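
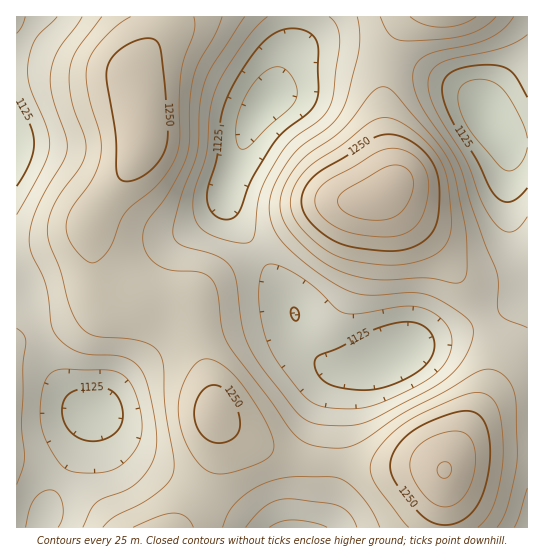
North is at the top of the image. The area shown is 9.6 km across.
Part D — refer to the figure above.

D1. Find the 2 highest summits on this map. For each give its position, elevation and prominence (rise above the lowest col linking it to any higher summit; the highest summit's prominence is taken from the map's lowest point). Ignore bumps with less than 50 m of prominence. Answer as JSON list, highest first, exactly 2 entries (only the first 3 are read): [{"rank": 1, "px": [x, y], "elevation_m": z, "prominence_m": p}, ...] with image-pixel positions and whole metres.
[{"rank": 1, "px": [382, 195], "elevation_m": 1314, "prominence_m": 238}, {"rank": 2, "px": [445, 470], "elevation_m": 1302, "prominence_m": 123}]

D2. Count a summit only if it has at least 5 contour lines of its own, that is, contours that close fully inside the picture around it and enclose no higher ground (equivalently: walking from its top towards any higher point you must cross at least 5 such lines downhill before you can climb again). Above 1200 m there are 1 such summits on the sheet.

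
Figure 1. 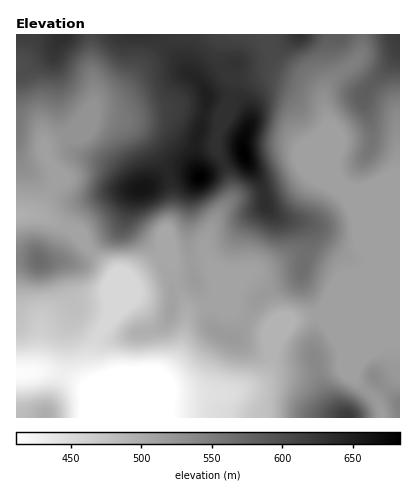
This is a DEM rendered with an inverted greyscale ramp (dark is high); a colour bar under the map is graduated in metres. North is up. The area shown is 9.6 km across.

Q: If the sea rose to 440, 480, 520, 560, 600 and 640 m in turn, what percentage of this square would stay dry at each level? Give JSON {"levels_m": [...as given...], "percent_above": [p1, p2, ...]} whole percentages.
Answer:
{"levels_m": [440, 480, 520, 560, 600, 640], "percent_above": [94, 84, 54, 33, 20, 5]}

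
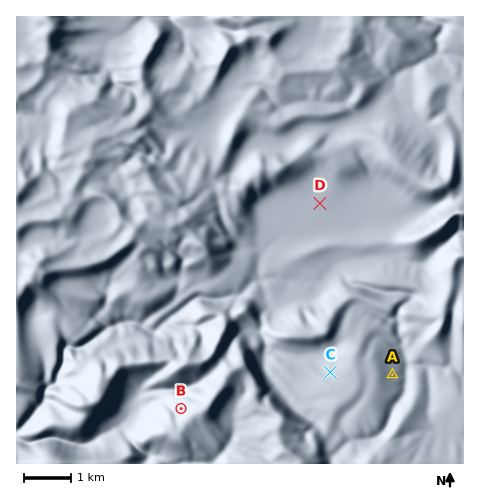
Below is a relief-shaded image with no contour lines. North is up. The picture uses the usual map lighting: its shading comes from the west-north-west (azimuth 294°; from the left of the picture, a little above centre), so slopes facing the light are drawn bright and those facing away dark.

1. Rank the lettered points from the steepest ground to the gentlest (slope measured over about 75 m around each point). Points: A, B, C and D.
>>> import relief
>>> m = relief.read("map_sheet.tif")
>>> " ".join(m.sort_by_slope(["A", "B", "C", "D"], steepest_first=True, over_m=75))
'B A C D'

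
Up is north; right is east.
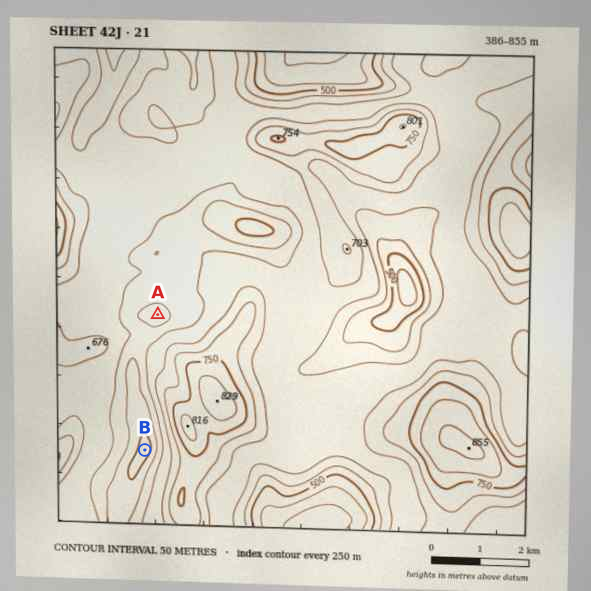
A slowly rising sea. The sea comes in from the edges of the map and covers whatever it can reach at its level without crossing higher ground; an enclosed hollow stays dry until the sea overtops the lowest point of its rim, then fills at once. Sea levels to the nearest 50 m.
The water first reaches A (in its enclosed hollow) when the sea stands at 600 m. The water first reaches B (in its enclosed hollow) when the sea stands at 550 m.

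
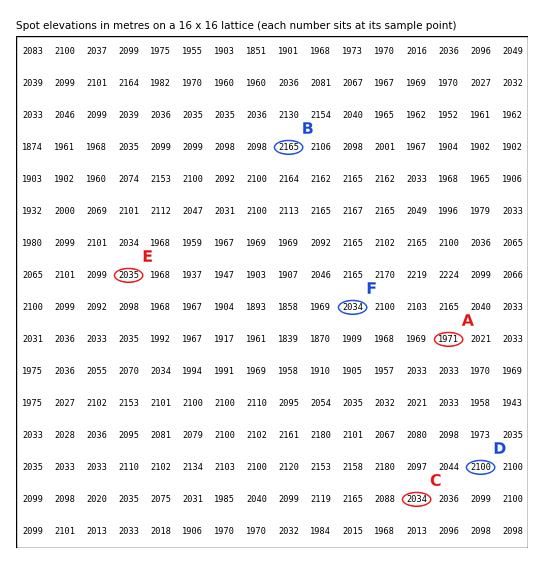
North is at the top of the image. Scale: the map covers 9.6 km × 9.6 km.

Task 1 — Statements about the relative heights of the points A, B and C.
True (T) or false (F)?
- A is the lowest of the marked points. T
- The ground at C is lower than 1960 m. F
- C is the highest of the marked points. F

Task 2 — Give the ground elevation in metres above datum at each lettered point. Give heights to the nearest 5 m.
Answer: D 2100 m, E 2035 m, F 2035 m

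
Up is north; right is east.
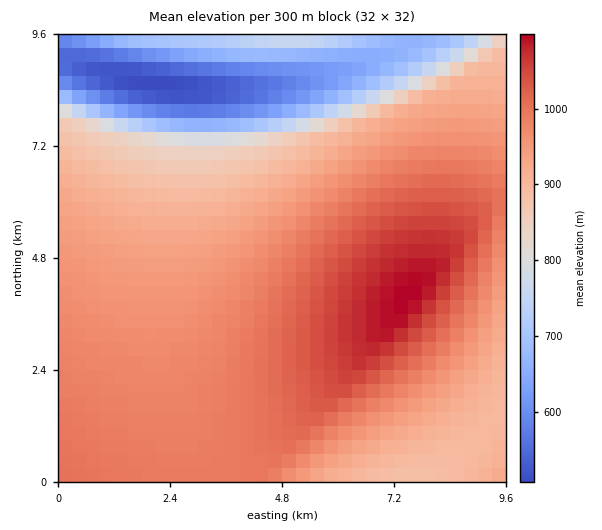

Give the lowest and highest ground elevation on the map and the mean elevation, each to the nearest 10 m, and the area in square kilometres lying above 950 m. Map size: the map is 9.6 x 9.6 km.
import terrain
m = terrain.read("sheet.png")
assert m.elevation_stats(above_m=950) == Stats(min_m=500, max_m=1100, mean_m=910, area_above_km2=48.8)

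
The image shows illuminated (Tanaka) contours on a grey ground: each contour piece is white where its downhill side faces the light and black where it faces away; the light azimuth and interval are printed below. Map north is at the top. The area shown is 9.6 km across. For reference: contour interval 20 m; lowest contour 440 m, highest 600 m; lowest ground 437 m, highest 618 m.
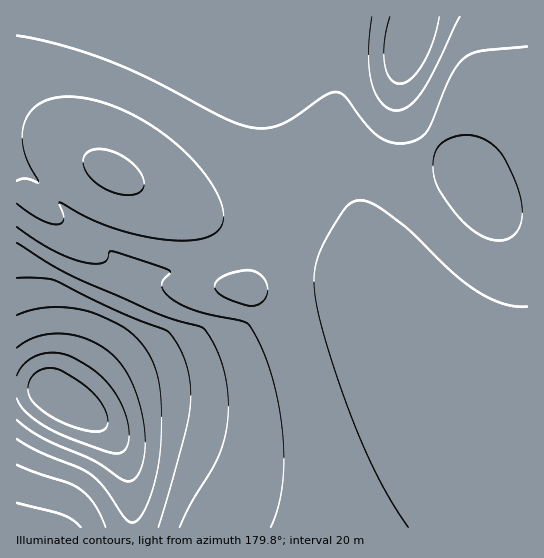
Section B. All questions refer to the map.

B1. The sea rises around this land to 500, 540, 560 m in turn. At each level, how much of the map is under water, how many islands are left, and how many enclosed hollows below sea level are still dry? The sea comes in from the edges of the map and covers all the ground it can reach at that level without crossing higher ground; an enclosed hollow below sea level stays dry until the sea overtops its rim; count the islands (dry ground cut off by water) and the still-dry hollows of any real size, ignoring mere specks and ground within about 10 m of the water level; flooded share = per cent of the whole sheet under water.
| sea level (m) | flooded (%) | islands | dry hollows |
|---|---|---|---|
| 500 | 80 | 0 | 0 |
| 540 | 91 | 0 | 0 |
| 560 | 95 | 0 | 0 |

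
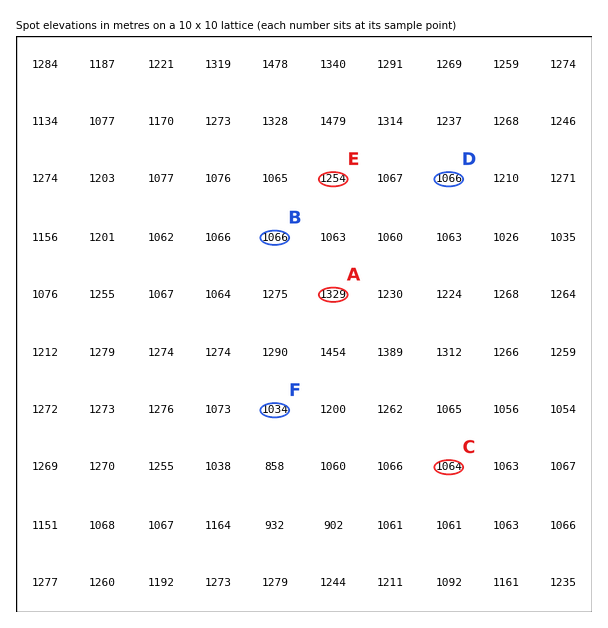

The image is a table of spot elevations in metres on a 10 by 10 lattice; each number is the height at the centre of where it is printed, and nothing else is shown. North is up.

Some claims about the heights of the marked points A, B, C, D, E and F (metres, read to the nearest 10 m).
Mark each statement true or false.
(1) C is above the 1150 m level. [false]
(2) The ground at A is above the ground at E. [true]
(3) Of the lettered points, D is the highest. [false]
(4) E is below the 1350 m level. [true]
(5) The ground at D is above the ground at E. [false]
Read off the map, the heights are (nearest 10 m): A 1330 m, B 1070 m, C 1060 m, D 1070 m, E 1250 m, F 1030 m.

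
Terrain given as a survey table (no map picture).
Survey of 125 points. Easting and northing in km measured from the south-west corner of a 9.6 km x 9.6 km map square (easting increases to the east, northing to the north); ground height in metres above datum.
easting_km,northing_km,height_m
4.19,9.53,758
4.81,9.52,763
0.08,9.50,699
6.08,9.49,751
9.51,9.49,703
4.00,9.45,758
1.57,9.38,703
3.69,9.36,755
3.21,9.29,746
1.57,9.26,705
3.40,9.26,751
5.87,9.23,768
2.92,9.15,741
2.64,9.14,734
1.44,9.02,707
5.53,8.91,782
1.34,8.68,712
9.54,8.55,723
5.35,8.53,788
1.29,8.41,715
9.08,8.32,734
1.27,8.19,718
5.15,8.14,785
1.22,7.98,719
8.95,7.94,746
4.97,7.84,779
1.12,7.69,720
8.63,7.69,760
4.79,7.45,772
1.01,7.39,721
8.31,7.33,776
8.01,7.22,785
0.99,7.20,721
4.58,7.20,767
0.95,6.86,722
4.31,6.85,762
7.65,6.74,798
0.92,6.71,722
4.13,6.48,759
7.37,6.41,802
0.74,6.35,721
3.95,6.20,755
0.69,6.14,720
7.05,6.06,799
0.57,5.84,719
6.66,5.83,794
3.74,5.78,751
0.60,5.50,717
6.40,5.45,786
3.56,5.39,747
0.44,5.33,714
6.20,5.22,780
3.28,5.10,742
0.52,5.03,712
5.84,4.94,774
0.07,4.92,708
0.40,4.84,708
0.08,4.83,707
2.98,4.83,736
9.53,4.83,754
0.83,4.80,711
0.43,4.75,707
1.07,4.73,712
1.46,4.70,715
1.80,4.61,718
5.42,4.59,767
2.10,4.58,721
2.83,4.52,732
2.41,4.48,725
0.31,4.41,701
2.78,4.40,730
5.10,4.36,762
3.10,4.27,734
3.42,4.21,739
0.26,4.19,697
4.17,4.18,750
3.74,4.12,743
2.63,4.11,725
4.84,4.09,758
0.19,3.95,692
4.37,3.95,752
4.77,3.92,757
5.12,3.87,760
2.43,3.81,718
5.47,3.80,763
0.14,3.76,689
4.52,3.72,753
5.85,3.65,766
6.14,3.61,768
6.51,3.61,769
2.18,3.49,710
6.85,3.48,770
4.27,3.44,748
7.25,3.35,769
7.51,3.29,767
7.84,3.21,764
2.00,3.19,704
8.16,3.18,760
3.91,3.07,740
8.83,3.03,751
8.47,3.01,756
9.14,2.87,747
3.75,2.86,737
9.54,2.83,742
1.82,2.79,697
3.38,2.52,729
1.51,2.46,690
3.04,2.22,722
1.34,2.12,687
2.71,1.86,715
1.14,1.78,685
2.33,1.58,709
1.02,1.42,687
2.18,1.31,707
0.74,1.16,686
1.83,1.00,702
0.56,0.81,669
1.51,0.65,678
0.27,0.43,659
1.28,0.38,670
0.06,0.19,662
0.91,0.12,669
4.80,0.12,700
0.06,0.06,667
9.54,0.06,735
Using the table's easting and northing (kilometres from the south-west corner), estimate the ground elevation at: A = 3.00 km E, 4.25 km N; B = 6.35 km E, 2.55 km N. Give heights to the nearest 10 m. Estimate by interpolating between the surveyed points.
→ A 730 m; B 770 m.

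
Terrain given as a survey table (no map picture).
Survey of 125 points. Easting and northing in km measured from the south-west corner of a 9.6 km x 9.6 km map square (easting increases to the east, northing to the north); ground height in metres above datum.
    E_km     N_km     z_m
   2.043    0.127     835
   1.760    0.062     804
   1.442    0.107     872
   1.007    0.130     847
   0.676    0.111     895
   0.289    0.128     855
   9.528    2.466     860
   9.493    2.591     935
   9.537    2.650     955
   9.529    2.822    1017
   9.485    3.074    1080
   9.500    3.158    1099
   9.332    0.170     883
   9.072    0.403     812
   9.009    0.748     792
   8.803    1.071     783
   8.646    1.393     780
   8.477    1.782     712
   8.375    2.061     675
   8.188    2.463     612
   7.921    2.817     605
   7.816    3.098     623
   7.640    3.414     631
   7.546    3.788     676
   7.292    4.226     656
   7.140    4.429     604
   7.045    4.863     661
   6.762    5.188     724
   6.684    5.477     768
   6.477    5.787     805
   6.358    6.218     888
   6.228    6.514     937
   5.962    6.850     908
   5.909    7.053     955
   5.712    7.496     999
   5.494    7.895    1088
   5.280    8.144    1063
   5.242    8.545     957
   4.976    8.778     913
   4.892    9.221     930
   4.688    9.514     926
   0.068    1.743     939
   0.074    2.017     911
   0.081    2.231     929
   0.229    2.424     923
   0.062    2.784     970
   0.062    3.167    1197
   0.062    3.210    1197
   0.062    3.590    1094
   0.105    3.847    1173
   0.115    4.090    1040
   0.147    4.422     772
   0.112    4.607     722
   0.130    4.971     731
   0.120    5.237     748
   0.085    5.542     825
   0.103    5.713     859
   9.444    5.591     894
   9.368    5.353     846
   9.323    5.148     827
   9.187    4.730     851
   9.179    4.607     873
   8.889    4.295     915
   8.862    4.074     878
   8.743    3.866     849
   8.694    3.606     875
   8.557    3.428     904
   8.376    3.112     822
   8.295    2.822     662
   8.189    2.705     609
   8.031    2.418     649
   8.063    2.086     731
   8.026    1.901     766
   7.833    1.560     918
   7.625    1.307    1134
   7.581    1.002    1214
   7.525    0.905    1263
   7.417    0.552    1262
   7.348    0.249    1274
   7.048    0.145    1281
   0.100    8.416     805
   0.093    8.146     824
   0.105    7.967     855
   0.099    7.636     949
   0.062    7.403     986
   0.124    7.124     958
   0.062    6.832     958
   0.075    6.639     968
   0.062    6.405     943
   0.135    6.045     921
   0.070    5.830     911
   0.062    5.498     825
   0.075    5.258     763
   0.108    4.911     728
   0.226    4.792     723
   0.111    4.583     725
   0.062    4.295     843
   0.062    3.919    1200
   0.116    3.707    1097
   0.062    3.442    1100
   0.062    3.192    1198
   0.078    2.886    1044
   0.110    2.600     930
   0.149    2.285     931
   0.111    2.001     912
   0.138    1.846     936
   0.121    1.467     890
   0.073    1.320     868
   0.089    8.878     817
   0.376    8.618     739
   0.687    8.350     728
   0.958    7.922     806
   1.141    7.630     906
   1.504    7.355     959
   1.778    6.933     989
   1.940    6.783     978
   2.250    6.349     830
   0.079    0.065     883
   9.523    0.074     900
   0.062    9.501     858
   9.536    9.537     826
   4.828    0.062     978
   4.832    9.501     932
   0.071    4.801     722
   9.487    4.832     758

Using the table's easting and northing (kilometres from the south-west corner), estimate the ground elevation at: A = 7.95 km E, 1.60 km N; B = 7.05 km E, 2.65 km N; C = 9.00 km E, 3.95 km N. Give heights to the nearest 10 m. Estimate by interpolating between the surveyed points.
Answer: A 880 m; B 810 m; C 860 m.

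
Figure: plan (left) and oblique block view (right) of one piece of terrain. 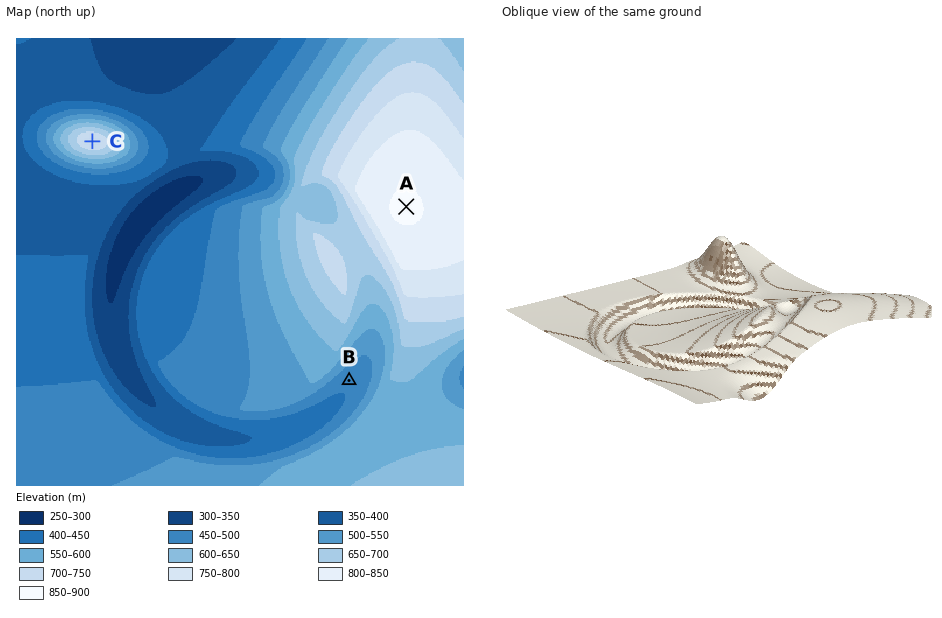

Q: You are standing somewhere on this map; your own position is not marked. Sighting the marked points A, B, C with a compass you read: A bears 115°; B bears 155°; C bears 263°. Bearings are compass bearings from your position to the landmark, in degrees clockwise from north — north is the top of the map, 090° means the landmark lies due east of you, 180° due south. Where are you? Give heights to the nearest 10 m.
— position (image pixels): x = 230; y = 124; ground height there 420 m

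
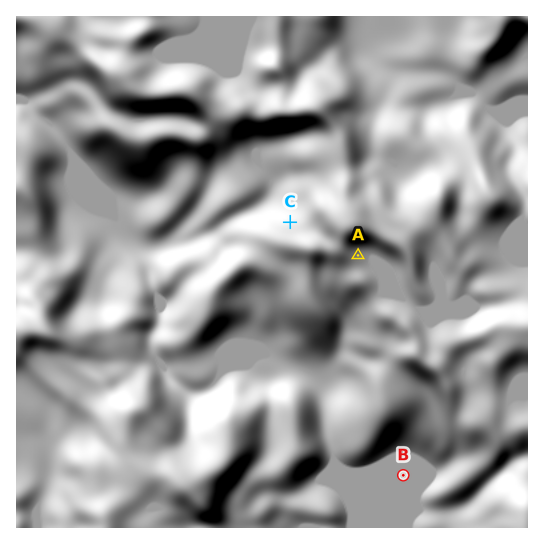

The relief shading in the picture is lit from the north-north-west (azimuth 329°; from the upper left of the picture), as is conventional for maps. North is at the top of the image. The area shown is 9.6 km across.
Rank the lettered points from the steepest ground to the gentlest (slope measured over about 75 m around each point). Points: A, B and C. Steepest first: C A B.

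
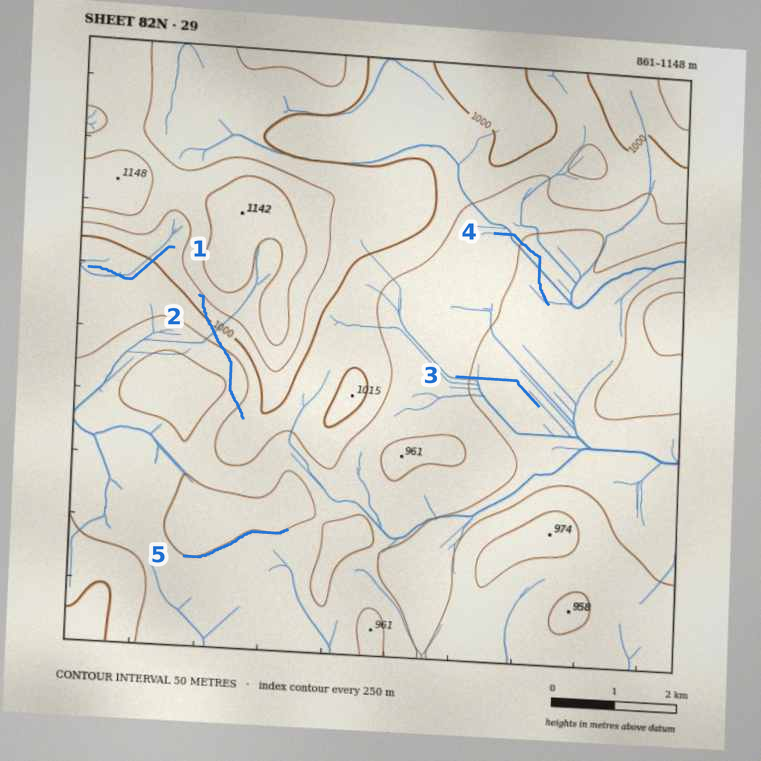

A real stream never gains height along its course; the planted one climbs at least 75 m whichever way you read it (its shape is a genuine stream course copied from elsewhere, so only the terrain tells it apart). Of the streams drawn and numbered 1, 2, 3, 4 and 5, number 2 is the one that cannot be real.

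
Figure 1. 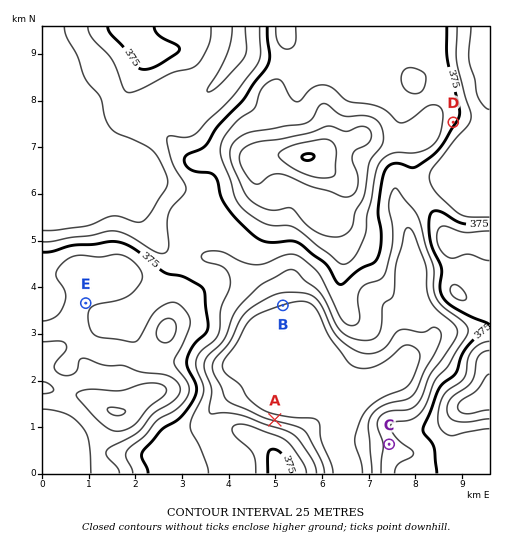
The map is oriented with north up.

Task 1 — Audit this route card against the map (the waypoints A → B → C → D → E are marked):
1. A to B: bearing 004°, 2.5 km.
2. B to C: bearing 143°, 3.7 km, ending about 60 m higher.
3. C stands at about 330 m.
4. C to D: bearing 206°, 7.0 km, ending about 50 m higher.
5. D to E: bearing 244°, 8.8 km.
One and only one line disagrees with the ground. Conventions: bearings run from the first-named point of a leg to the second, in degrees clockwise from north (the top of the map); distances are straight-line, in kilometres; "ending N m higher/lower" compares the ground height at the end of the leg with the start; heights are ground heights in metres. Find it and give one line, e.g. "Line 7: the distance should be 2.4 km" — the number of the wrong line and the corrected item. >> Line 4: the bearing should be 011°.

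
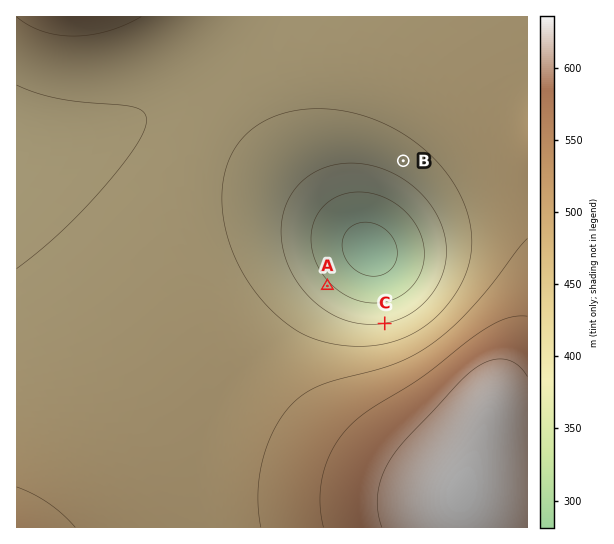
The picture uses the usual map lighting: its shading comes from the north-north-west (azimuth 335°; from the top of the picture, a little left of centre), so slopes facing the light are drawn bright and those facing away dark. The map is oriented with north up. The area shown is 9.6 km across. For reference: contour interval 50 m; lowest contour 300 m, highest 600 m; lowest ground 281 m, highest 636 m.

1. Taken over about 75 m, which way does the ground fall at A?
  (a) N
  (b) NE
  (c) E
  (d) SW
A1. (b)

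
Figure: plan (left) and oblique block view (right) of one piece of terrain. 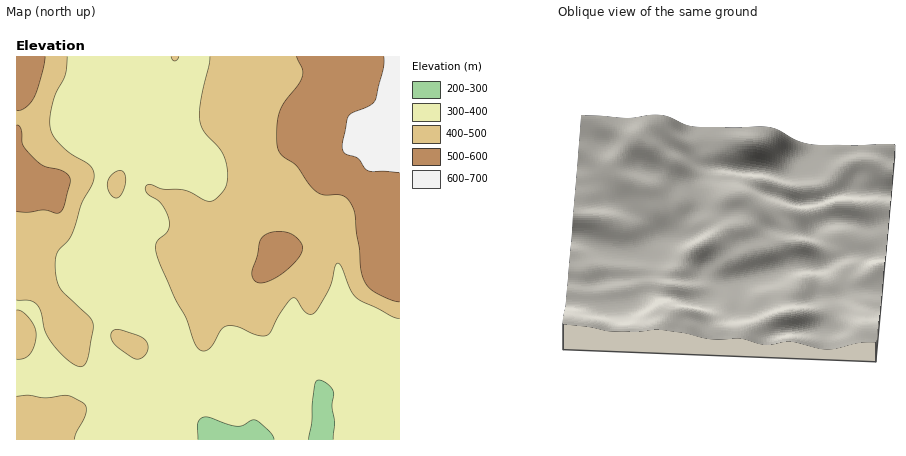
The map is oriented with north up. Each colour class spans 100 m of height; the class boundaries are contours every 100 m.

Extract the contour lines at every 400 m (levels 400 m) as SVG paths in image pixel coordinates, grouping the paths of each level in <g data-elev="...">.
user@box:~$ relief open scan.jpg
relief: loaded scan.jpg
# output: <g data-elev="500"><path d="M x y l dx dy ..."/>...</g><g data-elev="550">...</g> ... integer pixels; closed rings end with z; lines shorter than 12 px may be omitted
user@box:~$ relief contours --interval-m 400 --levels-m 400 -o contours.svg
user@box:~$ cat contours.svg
<g data-elev="400"><path d="M74 440l2-8 10-18 0-6-2-5-18-8-20 3-18-3-12 1"/><path d="M16 359l8-1 6-4 5-10 1-10-1-6-6-10-7-6-6-2"/><path d="M134 358l6 1 6-5 2-8-2-6-6-4-18-6-6-1-3 1-2 6 3 8z"/><path d="M16 300l14 0 6 4 5 8 4 20 9 14 18 18 8 3 4-2 5-11 4-24 0-8-5-6-27-26-4-8-2-14 2-14 15-19 10-31 10-18 2-10-1-6-3-4-26-18-10-10-4-10 0-10 2-12 4-12 9-18 2-20"/><path d="M114 198l6-2 5-10 0-10-3-5-8 2-6 9 0 8z"/><path d="M171 56l3 5 3-1 2-4"/><path d="M210 56l-9 44-1 20 4 12 15 16 5 10 4 16-3 14-9 10-6 3-26-11-22-1-12-5-4 1-1 3 3 6 14 10 6 12 1 12-3 6-9 8-2 4 1 6 18 44 12 22 11 28 5 5 6-2 5-5 9-15 6-3 10 1 20 9 10-1 3-3 11-21 10-13 4 1 10 14 4 2 4-1 4-6 11-18 6-24 3-3 4 4 8 21 6 10 36 18 8 3"/></g>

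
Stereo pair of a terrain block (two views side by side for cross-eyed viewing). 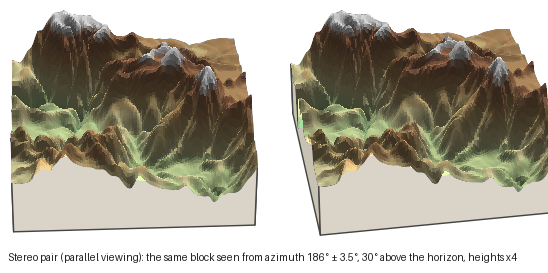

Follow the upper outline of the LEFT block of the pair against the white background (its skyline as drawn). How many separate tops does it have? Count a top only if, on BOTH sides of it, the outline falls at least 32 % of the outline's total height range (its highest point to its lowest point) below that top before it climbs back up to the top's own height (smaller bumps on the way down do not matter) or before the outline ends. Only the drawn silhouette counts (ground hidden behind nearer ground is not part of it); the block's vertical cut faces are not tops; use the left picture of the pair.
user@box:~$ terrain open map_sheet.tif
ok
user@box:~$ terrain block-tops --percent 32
1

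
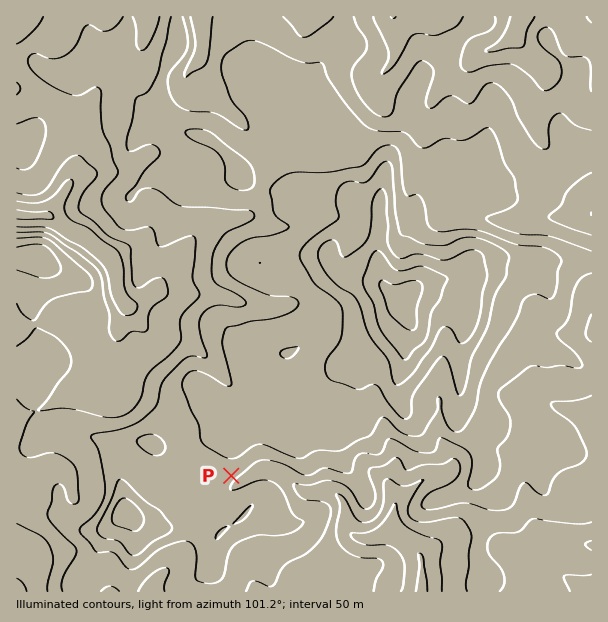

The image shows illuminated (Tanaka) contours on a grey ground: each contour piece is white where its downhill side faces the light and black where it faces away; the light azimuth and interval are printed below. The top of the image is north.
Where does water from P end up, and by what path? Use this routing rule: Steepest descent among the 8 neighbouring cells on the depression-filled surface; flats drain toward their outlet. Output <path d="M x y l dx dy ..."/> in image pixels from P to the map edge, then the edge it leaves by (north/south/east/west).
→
<path d="M231 476l6 6 3 0 18-11 12-1 2 1 7 2 23 18 3 0 1 1 26 0 6 3 6 8 0 4 1 2 0 13 2 2 0 3 1 3 8 7 6 0 1 2 9 0 2-2 3 0 1-1 12-3 5 3 7 1 17 15 1 6 2 2 0 31"/>
exit: south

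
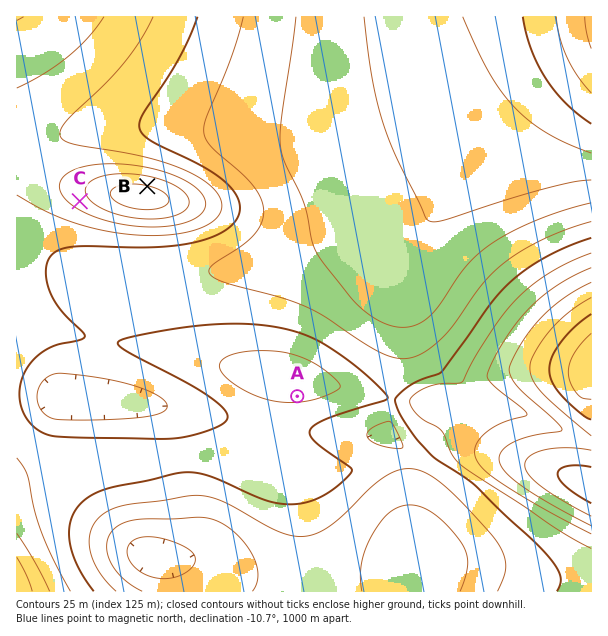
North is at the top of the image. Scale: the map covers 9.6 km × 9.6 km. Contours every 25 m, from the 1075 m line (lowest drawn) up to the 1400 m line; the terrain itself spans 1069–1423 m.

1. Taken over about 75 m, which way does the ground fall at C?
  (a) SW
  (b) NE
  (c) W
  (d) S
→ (a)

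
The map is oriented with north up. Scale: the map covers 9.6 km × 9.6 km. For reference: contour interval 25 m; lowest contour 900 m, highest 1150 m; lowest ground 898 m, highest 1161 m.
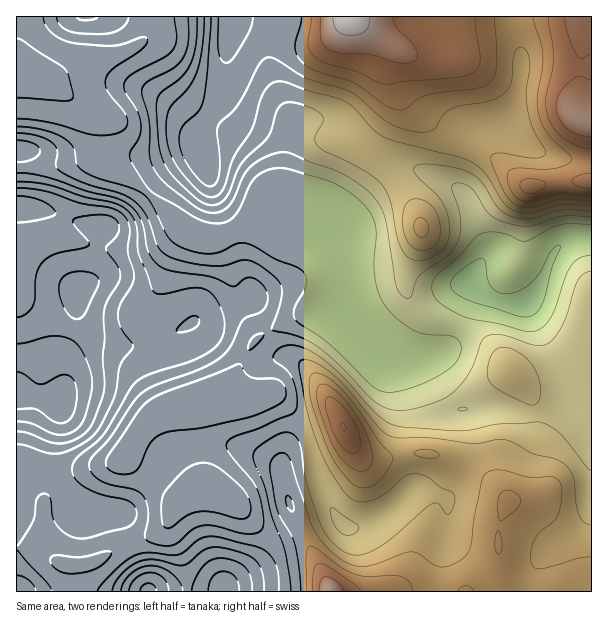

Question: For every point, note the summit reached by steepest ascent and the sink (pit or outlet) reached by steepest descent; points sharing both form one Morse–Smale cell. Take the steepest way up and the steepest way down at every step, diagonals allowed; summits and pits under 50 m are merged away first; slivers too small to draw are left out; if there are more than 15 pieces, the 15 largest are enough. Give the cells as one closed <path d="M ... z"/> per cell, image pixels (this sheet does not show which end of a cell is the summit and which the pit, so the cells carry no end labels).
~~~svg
<path d="M513 16l-496 0-1 53 34 13 24 18 19 10 7 10 0 41 5 5 20 9 15 11 46 44 14 6 15 2 70-28 18 4 17 8 12 14 8 16 4 21 0 39 5 9 35 33 12 4 18 2 23-5 14-11 21-47 1-11 6 6 16 9 14 3 16 0 13-14 10-24-2-6-34-12-14 0-12 8 0-11-12-27-4-12-13-20 0-15 11-31 11-13 25 0 13-31 5-21 0-21z"/><path d="M591 238l-19 2-12 6-10 14-12 30-13 14-16 0-14-3-12-6-10-9-1 11-21 47-14 11-22 4 8 1 5 5 22 39 6 5 11 0 3 7 5 25-1 12-11 23-16 23-16-7-17-2-33 28-22 10-15-2-8-10-14-28-8-21-4-23-9-21-7-10-21-19-33 6-31 0-45 12-9 4-15 15-13 21 0 6 13 14 36 26 4 1 20-11 7 0 26 12 35 37 10 15 6 21 1 19 306 0z"/><path d="M95 158l-54 10-25 0 1 424 54 0 1-27 12 0 11-3 25-15 36-13 12-10 6-15 10-11-11-2-33-24-12-11-1-9 13-21 15-15 22-8 47-10 6-9 11-27 17-24-18-35-12-45-10-16-32-12-46-44z"/><path d="M336 313l-34 1-39 20-9 7-7 10-11 20-8 24-4 3-6 1 22 1 26-6 10 2 25 27 6 12 7 32 12 31 12 23 9 7 18-2 16-8 33-28 17 2 16 7 16-23 11-23 1-12-6-30-2-2-11 0-6-5-17-32-10-12-27-2-12-4-12-10-28-28z"/><path d="M591 16l-77 1 0 9 8 28 0 21-11 39-7 13-21-1-4 1-9 8-8 20-5 16 0 15 13 20 4 12 12 27 0 11 12-8 14 0 24 8 13 8 4-10 11-12 8-2 20-3z"/><path d="M207 488l-7 0-20 12-6 9-6 15-12 10-36 13-25 15-11 3-12 0 0 26 212 1-1-26-9-21-41-45z"/><path d="M290 210l-15 2-42 20-21 7 6 3 10 16 12 45 18 35 18-12 26-12 34-1 10 4-2-44-4-21-8-16-12-14z"/><path d="M18 70l-2 1 0 96 25 1 46-10 8 0 4 4-1-46-48-34z"/>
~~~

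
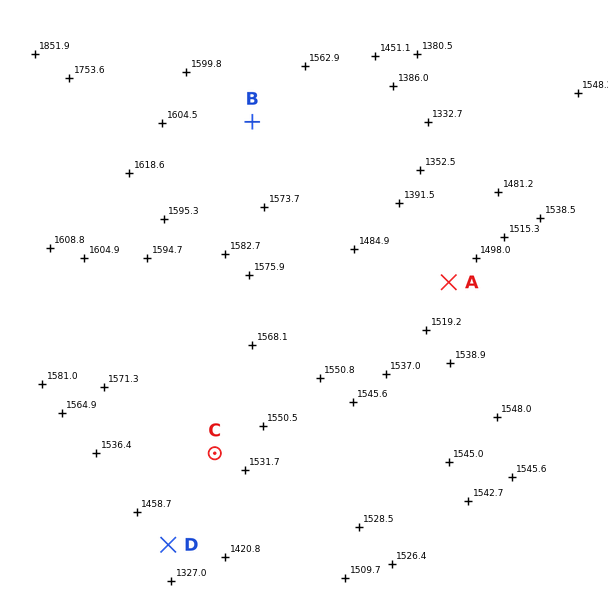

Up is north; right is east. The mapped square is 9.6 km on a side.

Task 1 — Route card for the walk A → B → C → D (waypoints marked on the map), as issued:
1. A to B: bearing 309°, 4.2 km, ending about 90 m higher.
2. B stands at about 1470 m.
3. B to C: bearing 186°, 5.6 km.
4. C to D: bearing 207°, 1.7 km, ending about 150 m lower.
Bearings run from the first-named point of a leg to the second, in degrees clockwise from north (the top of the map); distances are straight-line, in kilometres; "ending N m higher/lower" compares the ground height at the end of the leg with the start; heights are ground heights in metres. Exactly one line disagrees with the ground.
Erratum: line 2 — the height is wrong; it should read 1590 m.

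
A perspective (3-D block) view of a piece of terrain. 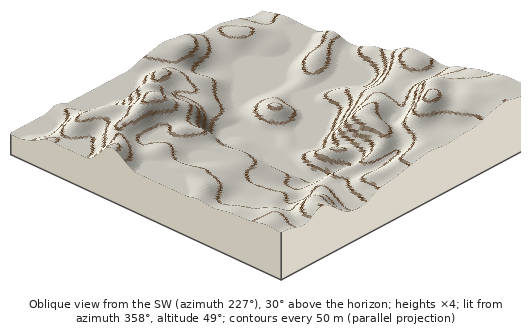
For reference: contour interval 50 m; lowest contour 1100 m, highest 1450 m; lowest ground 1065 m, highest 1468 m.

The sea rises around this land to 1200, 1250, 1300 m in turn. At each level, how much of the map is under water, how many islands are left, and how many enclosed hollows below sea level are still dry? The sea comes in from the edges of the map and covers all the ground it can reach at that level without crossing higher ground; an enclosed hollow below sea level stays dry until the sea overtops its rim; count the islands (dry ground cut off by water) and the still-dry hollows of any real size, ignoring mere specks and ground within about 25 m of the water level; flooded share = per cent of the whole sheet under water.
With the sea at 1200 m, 41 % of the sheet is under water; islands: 0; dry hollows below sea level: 0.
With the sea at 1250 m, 53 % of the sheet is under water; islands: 0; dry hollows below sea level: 0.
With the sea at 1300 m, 69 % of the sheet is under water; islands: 0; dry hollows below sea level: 0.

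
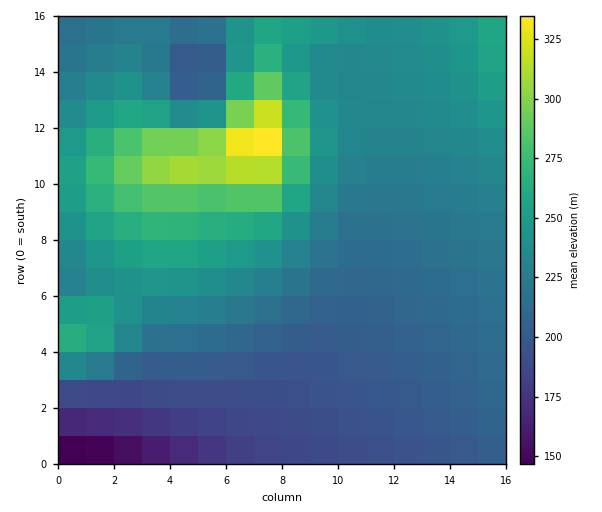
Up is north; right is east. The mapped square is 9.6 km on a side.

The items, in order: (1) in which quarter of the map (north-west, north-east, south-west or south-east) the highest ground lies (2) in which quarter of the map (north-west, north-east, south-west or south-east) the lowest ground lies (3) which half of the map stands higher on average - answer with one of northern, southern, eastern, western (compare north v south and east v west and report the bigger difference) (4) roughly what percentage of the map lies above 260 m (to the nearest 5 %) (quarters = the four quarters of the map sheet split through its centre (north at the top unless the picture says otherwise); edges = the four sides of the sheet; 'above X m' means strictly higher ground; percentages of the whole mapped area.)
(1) The highest ground is in the north-west quarter.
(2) The lowest point lies in the south-west quarter of the map.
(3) On average the northern half of the map is the higher ground.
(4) About 15 % of the map lies above 260 m.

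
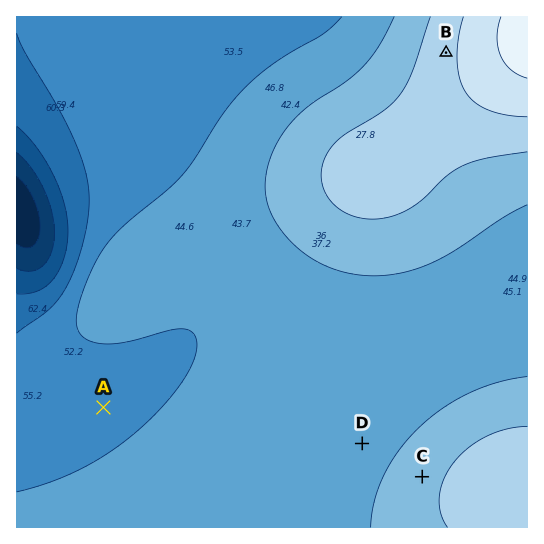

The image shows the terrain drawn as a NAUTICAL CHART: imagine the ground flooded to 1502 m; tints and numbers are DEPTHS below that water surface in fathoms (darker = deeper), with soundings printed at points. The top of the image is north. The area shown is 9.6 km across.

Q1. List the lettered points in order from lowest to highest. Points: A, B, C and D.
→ A D C B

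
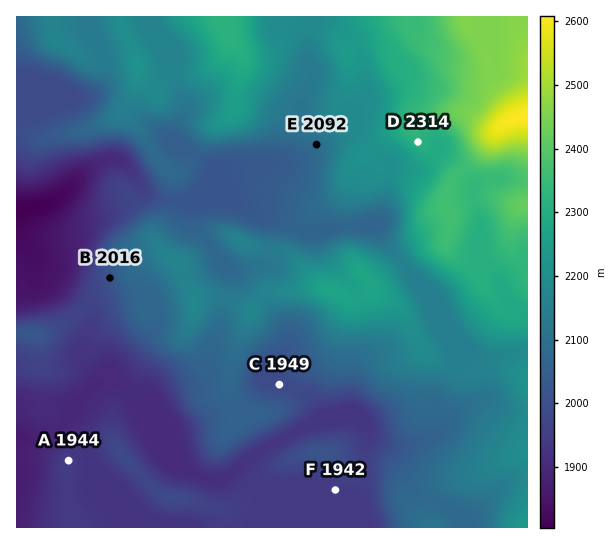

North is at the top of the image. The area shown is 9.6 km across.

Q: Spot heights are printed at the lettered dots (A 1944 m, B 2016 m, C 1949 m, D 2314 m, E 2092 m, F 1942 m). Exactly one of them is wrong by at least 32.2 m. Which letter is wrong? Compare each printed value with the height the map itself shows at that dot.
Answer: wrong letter C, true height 1989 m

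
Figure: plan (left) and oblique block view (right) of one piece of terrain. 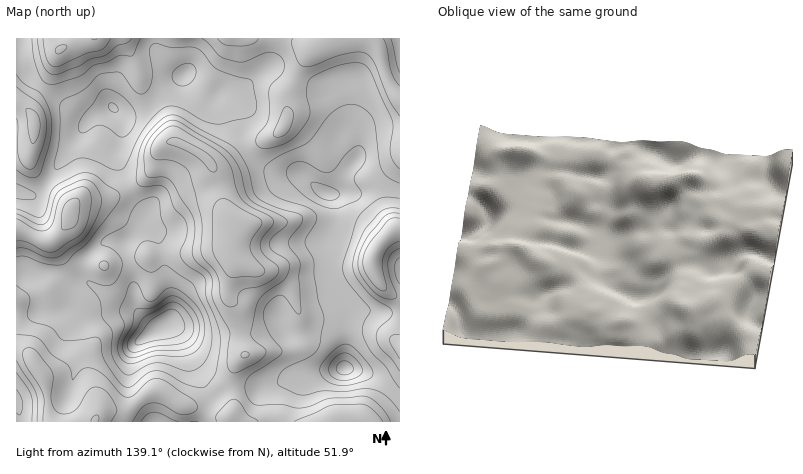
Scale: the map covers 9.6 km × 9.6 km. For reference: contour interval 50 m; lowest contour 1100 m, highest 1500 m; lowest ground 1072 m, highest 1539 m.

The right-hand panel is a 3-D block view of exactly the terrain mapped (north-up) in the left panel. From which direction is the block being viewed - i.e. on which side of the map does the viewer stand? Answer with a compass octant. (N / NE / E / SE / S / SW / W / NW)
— N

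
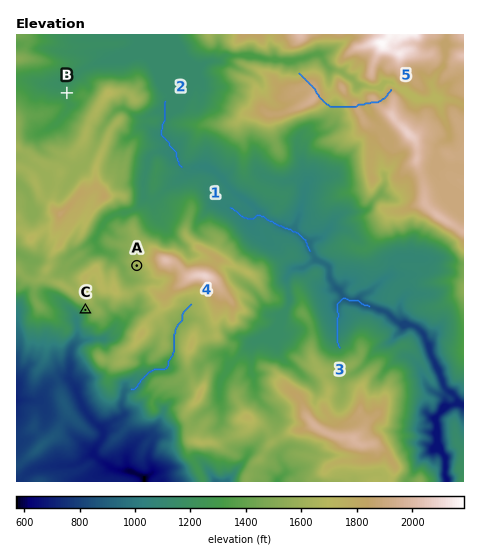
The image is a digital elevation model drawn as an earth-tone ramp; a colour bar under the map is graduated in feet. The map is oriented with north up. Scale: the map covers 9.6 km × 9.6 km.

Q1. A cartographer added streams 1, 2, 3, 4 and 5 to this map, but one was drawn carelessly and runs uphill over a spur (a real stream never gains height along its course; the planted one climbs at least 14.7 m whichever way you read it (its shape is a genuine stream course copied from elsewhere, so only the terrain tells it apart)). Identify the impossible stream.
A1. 5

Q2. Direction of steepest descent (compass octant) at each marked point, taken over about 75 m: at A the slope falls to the SW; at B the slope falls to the NW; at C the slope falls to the SW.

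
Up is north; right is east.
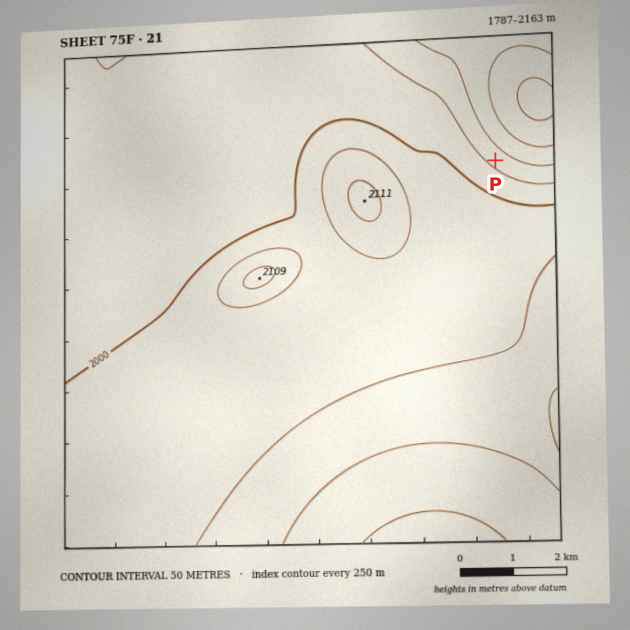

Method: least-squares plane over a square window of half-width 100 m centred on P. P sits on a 8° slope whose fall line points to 41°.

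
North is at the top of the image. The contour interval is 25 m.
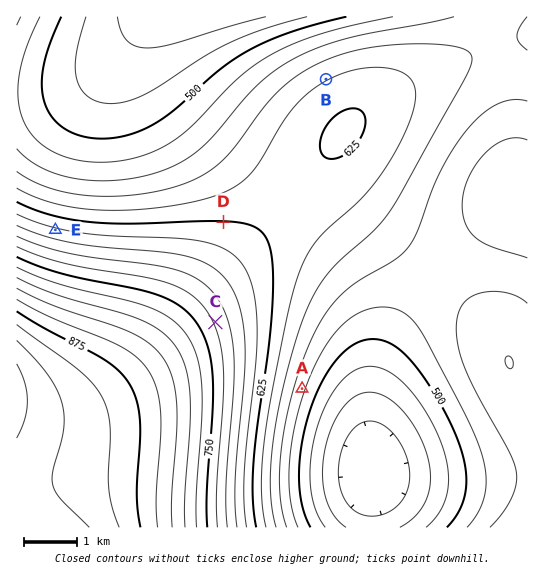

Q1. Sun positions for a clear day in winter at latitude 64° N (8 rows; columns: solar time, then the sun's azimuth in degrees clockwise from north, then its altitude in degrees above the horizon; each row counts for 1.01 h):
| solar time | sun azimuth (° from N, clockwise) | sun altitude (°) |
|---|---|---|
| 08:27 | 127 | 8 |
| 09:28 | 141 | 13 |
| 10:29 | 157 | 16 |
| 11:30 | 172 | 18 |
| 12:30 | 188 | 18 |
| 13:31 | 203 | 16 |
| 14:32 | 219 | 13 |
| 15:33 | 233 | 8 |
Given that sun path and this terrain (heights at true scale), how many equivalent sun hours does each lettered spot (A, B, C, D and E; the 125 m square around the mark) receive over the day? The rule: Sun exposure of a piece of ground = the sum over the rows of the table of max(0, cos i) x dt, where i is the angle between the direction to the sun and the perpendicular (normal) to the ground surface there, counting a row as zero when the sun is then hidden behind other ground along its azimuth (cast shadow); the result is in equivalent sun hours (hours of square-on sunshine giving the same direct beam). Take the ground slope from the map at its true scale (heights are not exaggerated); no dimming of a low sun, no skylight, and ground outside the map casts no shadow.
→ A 2.1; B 1.6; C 1.7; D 1.6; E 1.2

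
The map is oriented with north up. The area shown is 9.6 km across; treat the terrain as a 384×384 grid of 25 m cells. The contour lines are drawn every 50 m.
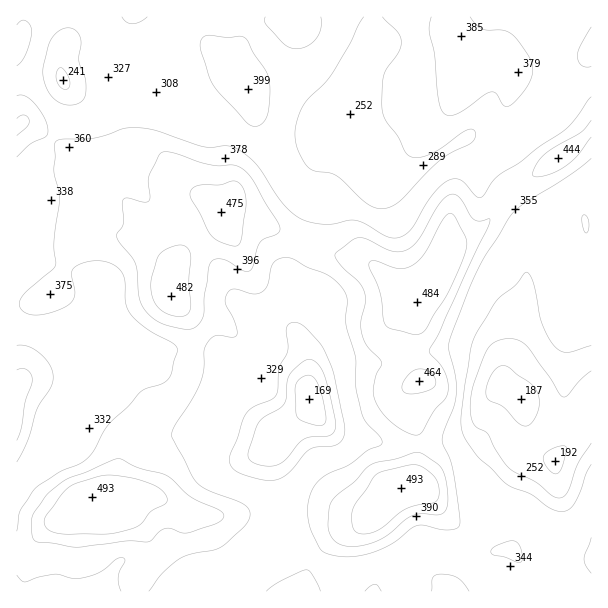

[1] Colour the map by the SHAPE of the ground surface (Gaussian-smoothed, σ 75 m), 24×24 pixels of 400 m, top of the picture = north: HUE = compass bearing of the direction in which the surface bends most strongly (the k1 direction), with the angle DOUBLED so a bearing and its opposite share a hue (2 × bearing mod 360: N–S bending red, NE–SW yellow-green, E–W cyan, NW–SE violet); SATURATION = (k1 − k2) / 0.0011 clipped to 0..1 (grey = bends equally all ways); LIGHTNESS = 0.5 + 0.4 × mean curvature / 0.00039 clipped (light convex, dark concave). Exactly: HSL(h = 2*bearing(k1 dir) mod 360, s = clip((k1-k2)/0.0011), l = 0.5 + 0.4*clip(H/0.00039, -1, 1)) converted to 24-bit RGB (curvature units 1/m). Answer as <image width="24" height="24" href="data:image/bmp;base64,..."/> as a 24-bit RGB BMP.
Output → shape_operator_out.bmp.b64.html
<image width="24" height="24" href="data:image/bmp;base64,Qk32BgAAAAAAADYAAAAoAAAAGAAAABgAAAABABgAAAAAAMAGAAATCwAAEwsAAAAAAAAAAAAAsZBMhlaIpZlyP3xhe4a61JKIM15HZXhfbIBnc4luTZCIurtus0xcildjjFCDRYOLfYaaf7aTvXZObDtFdmdUdKd1Z25+fFJg3JyfUDgtlZ47enAsFSYN3dlfrE2oU20/T4hFX31daX1lWXZWpypNoTkYdIMaEEQUPYZKh4pTeUpOh4qrkaW2cYyeZGV9TEai21Oz9dHzo5XesqXmkK7fP8VvdEhxs4+iba9/RpOCanuKcVuCbTyd39Hp9Nfvg9eBDiUXZ3IiRMSEY4eIm5l6lmeVeIKsNjp0NJSv5cDd3bXRk4Sqt5G4soPMi9Tqu9zzxLjupmTUcF6bU1CDZoOtiZu62LTP9L/cm0Thz/zeEVSIbmyAe6upqdnQFCCz0Ue3PKNVHJ5n49X169X2vMTovb7nxHmmSjMsdHI3bam9aV/SwWnRW6aNUZKWs3bA6Nrx3dny3PDbFAhBksWwXsfAtJlmGAopyYxz3piVQ3s2FCkKhXIbvqcXLy4Uo143d09hr8FOGj8REiEbpUGnxbzaW02YJJ8qdIUi7ro8zk0qRjSYdLtyVDRCcz4uDh8lP7Sm3JVvrJeIYHp6SIF/5qerkXhITYBJhHOHvJqQqppuESIeD4Q4KqUnmQAknm8yUTcatuQsdpM5NLFUo0qPXkh0l0Sow4lzBywnOMWRzaaiiXt+SXtlSo9r78ngxWy9THdmmnt50lNyootCALtYIwYt299hq1yPr8qvwcaMxK9kIcg9GTNHkFF/QTdY2aeJIENlG1JEu4tTpI97eIF8TXtnVZJN3XadWqTAYW2AqoKs8O7bIw5CDAcsuOOhep6wn6vH5sLd3O/fxmfHDR0md0pVRS5IytaDS4iIISozZ7hMjaJ8goJ9dX50Y3JeToRW3aePTU1tgoltzaWByyjeAx9YcdB0l44+WIkrcNQ94cFv0DF6QSZwKjNDalmGwsOKloFgWX+1d7WUeYt+fX6Fg2h0YScmXlgXhbwcS212eragoJqGgi6GOWywPjyOyZWbvKuNwqo+cbgrkFxCYTl7RFKeWXCZrbyjun6wtIObdpdZVY1jZ2h7hSuByVSj3e7itOzeQI22e05kj2lXbj6ad7isMkR9tImCxpCh3MfG2LOSIVVkq2itM1lwXVmdmJuBl3ifeny44cjdbHWoVFR1MiJiw9jI5vDbr3hxNChJkU00TLqHaG+Qc1dWPiUrV3E3js5/somc9dHUGpeUekWlR1eXN4eIh5+OaZCbbXxcpXBKk004RDcvKFBOb8tn18Cjs29uKAsnwe+wO0htTzQ+mEJlaZbPwO7pndfolVfH1Y2T9sG4CywzsYimPWGZa5ltaHCJlGlogFuU0KrDfYLLaZPFfb2VpKl+wimTpHTNreCkbjqPYK7dt9vsWYLJyu7QOSdaWidq5ayr9NvXXCPBP39eP0BslaJ6QmVwfppoU2N7tLiagnWSW4CTca2DiU1JeD5wwda1tXd3jNbdQXWuZU5CXIlIpLdGcTV4IDpL5c6x1Oek/1fpkTmEPXJqjaV6QzlbaZl+VWtzk6FriGRpdK2Abj9mkIOlj8DLp6HL0OfQPkWSZztba3SNksaYcDVlR1IwUG2FRstf8bugHxBL/M/mpFU6Qm0wS1p5Unl6bYWRg5OCh6WebWuQY2WYlr6qisvGbY2w3LWeZCBYc6KAWoWMrppgVytZpXVtJF4iPow3zVxDPW53QaR5/8r7+7fIElo0HVdHT5yNibWzi3ybfmWRgsS+g82hZj01eHA5fjEek4hTepJnWmZUgE9RZEtsi3Vnu4iQN5gqHFkbsFdbUXpLD1s1/8z0/8z28NX2K3S6eF6ae3RgdJtneZVMcj01dmJWc1FNq10/abxlhH1pYXNhTGR1e1GOloSKgqOGw3eXb5hELoVMmqRgWXtjFT8b5D5W5uFiKpigbRFbt45qi5drWHBOi1xhhmZ2eTtlzOa+Ya66lWSBeYRoSW12RlZ2opePfJR9kmyb1rXFOVyJy7eDQnppZ3R2MH9DsNJYIQkqbiVVpr5+lYd2flx5Y4Rxc1F9jMHByunNn0OikGGDqYiHToOCN2R7jJqlnnuVnGSFeLVbqmi5yZ2LXXO9ZVp4naBk1cClFBtQMIucs6+KhnxyeXqOb3SLW2+hj8qeonJQazRUqm9DYKVXpn2EKmVnSGFKm2BblnRnxq2NQoWalsufiEORbWaWqYyuy5+NxDG4IJB5f6BnsGdeSpFKZH2BYKJ8hmhhmXF8aT6p4OLrjaTGp3ScSD5xUl17YJiAiKihwuC/PUeLqGlTdk5faH14dIVy"/>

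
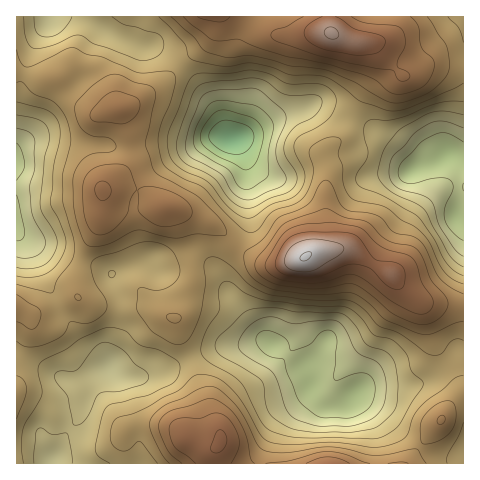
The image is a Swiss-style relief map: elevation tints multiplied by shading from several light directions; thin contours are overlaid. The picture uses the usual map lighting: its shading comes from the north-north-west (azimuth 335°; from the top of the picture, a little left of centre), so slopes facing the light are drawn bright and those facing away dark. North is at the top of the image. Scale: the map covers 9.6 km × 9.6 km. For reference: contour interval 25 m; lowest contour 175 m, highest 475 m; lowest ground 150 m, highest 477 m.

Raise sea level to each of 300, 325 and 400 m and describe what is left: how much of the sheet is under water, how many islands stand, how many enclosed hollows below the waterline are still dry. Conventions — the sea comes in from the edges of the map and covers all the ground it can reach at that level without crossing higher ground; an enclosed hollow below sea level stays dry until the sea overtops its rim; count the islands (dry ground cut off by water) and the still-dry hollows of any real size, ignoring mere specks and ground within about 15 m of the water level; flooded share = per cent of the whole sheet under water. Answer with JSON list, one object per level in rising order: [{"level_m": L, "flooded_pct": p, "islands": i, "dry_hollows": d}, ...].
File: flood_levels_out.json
[{"level_m": 300, "flooded_pct": 17, "islands": 0, "dry_hollows": 2}, {"level_m": 325, "flooded_pct": 54, "islands": 0, "dry_hollows": 0}, {"level_m": 400, "flooded_pct": 92, "islands": 1, "dry_hollows": 0}]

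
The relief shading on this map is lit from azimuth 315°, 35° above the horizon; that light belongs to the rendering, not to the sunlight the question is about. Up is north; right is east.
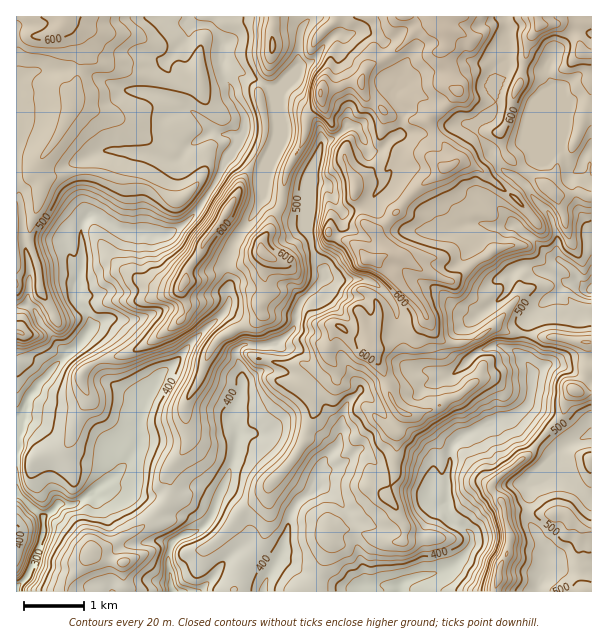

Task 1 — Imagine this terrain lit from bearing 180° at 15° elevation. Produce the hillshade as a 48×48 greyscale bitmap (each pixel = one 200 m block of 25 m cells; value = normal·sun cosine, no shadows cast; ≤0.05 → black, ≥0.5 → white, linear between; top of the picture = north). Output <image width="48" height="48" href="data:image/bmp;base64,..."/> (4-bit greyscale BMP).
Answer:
<image width="48" height="48" href="data:image/bmp;base64,Qk32BAAAAAAAAHYAAAAoAAAAMAAAADAAAAABAAQAAAAAAIAEAAATCwAAEwsAABAAAAAAAAAAAAAAABEREQAiIiIAMzMzAERERABVVVUAZmZmAHd3dwCIiIgAmZmZAKqqqgC7u7sAzMzMAN3d3QDu7u4A////AKA1iqmpeIvLZniWVWiqmZqWZUIkmYdUVcI1erq6qYqqhniWVXiqq7y5h1MjiYdlZsc0aKmHmZmJl2eYZomrvN7ty5UwWYh3iJozRWVEZ5VFiXeJd4mZq7zczLhBOHeJiHpDIiJGeLhDWIiJh4h3iHiYd2h2ZmiqmEZjIAEkebyWNoiah3Zmd3h0M1iqlGmphSakMRMyNom5ZGmqllRWeJlTRYvMlXd2RFvKllVURniJhFiZqENHmZdVZ5vMVFQzNqyty4dmZ3iIllZ5qmVniHeIiImoVWVEWKmrmZh3ZoiZmGRGmod2ZmiZiHZTaqdmeXiZiIiHZWiZmWUzaqh3ZniZmGQhKLl3eFV3iHeHZVeZiHZTOLqId5mqqXQiEFmXZFRWiIiHdmeId3ZlRquYmaq8yoVEMQapdGVWeamHd4mHZnd3Zoqompm+7cqGVDOLmHZmebqHdniHd3eJmImpmXmazu26l1NaupZneZiHdUaIiHeKuom6dohUet3cynVY3adWiXaIhjN6qYeruYmrd5ZVRGrMuXZXmapkaHm6mFJJqYmZiImaqpZmZUSJh3dSJpqVI4ve25U4qpynZ4qZzZZ4mYRGZnhjR7u4MDac//pFq6lkRYmay4mru7pkV6zKmO68kxI1nv+SfOmGVXeal3mry5q6rN3cl6iuyVQyNr/3J87+pWaIdneKuFV825dlMjOqiJh3ZFrtcmrMtkM1dneKhmZEiGQzM1ikN5q7yoistliJqDEDVmeoVpl0SIZVZKqDV4iZmqupmYd5q2QzRFu2WcqHVoh1Qqlld4mYZVeZmpeJvZZlZ7yHm6uYZWZ2V4hWd4mGQyJ5mpmryoeK3tl4iGi7l2Znm3dGeIdSIQA6mImoZWrN3Jd2VVac3bmJyndGiHYyIQAIuWZ0I33rZWUzNGZoq6u7uHiIh2RFVVIBrHIlRHu2VmQ0RWZkRHy8h3rKh1aKqsogTKQVZnVTVUiId3d3Z7mLiXnLmIrMze6gCLckh3Q3Y0epiIiInJSZm4iru83MzKnIAJhVh3VJhmV6qZh4qUfImoiL3dy6qGV7MDZmiHZ4h2Vou6mahGqFZoiJu7l3ZVVYgAV2ineYVnZmm8ynVoZFVXeIh2ZVVWZVhAR2W5aIRGd3d5l0eGVXhnZ5mHZnd3dld0OHObZFRXd3ZURGlmd3mHZomZiIh3d2aHR3VrliSJd2ZCNpl3d3iXZniZmId3d3iYZ3d660eamIhVZ3eXd3aXd3iZh3d3d4mHmHd5+6upiHeKqGaXd3aHd3eIdmZ3eJdnp3dY2symZ2acyXaZd3d3d3d2Z3eIiYZohnY1eLuFd3iZl3Z6h3iHd2Z3iZiHiHZ4aKdSJXd3d3iGV3ZZiJmIiHeJmYd2ZmZ3i8p0A0R5mIiGaIdYh5qpqqmZiHd3ZWd3ibuZNERXiYiImYd5qHmau7qYiYh3ZWeHd4iYhVRFeIiImpd4y5doiJmYh3ZmZliYdmeFeHZniJmHd4h3vbdnZniHdVRWZmiZdmeESpmIqYh3dXiGrLiA=="/>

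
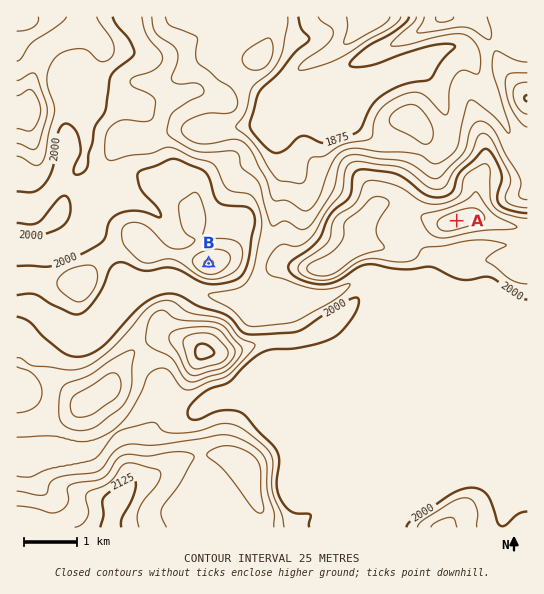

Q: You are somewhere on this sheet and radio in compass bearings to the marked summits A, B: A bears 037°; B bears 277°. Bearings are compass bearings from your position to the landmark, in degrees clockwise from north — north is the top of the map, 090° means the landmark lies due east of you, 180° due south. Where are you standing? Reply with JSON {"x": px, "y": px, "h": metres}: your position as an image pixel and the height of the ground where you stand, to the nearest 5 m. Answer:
{"x": 406, "y": 288, "h": 1985}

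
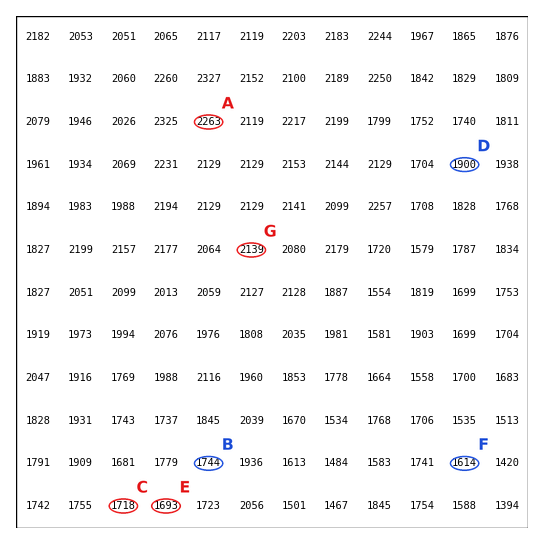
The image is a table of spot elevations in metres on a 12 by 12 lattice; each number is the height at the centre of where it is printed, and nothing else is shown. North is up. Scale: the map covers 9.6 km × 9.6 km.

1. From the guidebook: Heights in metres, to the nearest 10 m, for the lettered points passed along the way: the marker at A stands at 2260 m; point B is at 1740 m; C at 1720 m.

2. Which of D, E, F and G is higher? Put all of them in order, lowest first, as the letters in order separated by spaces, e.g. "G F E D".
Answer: F E D G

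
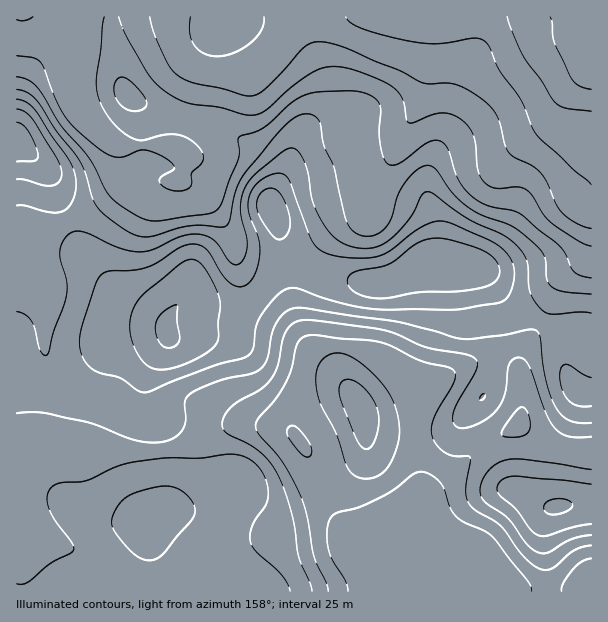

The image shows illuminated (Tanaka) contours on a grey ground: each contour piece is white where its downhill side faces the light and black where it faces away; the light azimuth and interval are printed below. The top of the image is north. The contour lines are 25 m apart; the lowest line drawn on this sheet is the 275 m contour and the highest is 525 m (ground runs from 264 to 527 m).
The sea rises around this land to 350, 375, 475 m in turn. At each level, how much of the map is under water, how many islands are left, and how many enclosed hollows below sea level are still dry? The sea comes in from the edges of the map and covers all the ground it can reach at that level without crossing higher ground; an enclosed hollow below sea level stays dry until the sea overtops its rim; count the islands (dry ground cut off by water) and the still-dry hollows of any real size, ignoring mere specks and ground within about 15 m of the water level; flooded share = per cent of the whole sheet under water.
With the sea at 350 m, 10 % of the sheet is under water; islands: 0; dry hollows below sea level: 0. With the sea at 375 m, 23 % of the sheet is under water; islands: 0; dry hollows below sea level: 0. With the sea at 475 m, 86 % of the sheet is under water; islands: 1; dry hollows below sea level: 0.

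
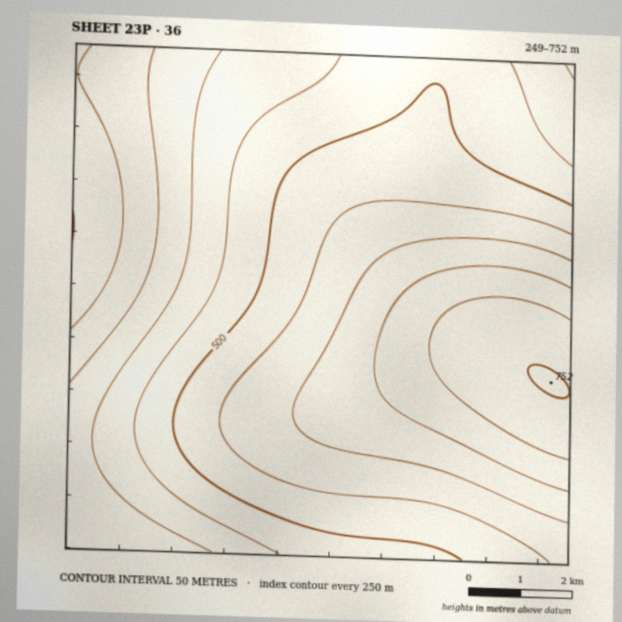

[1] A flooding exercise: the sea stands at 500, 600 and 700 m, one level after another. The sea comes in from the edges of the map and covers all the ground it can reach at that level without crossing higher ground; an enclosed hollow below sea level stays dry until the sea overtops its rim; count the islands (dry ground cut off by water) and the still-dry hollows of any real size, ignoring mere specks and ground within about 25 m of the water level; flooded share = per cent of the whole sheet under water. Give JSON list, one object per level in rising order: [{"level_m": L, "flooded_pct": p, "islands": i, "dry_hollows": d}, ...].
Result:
[{"level_m": 500, "flooded_pct": 47, "islands": 0, "dry_hollows": 0}, {"level_m": 600, "flooded_pct": 77, "islands": 0, "dry_hollows": 0}, {"level_m": 700, "flooded_pct": 93, "islands": 0, "dry_hollows": 0}]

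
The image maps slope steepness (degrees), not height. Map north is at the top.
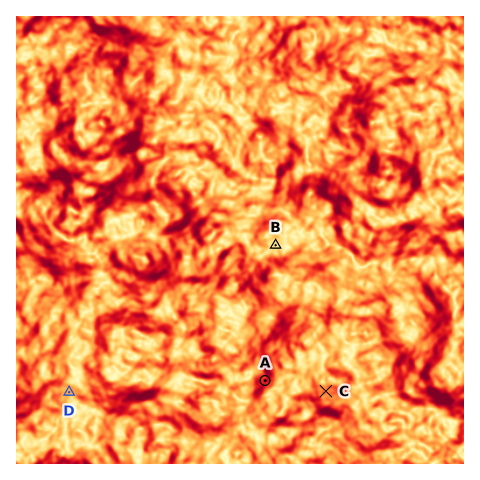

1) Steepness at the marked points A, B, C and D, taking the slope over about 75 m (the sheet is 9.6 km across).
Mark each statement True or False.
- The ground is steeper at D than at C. False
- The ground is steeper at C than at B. True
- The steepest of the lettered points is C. False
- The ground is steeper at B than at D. False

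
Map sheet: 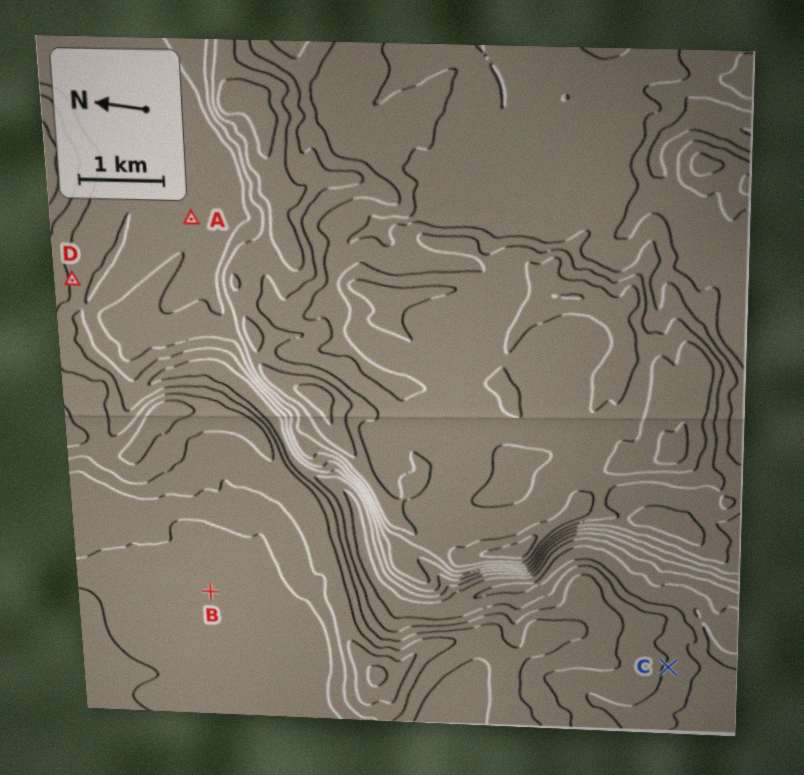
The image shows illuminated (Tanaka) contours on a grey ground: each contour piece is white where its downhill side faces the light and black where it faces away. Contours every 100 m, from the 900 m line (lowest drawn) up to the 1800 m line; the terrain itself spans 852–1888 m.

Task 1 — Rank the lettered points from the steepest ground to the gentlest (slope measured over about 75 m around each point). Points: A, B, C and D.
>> D C A B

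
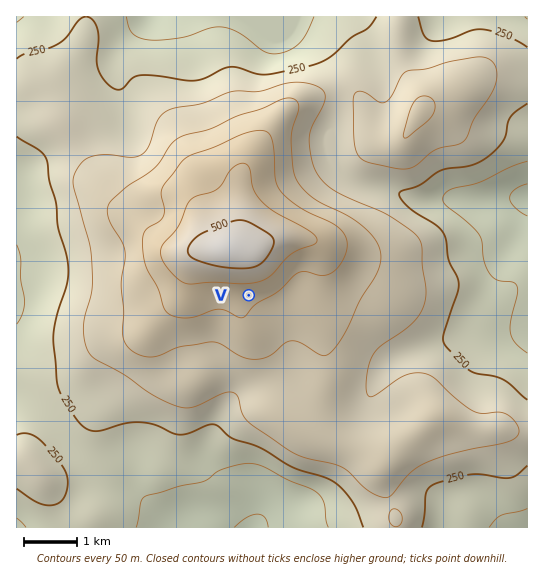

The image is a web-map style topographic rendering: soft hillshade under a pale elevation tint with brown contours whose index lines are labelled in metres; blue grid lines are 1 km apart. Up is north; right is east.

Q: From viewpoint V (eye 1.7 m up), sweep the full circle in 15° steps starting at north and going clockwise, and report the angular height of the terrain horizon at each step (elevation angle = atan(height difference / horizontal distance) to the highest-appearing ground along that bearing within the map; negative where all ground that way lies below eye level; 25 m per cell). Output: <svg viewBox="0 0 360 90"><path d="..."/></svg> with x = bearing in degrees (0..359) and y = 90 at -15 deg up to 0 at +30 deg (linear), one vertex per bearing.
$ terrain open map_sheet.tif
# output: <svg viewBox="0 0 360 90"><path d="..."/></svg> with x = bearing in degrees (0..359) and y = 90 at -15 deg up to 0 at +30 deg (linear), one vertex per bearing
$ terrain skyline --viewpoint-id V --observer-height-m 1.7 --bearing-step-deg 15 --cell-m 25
<svg viewBox="0 0 360 90"><path d="M0 42l15 1 15 4 15 4 15 6 15 4 15 2 15 1 15-2 15 0 15 1 15 1 15 1 15 0 15-1 15-1 15 0 15-2 15-3 15-2 15-4 15-4 15-4 15-2"/></svg>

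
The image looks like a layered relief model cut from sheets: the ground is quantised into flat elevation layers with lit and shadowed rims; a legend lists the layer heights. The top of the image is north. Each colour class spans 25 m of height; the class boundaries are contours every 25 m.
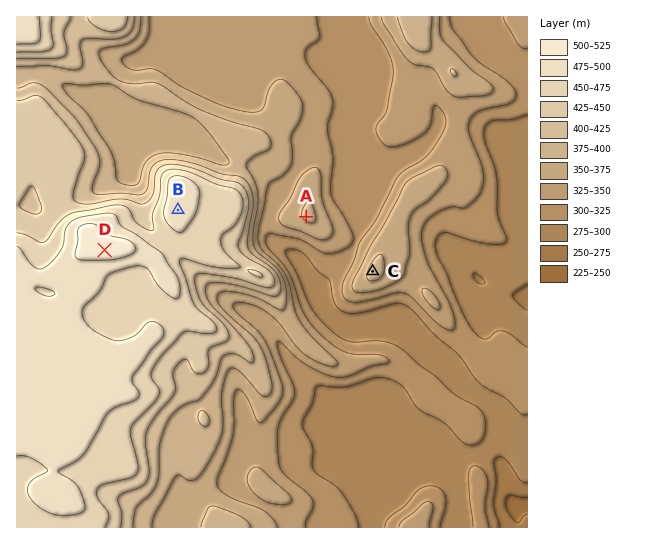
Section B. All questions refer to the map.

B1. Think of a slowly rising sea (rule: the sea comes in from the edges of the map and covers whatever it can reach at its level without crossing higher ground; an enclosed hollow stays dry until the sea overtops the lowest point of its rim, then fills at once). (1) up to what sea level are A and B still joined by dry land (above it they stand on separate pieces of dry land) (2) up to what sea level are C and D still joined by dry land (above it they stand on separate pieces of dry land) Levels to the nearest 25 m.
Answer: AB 350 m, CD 325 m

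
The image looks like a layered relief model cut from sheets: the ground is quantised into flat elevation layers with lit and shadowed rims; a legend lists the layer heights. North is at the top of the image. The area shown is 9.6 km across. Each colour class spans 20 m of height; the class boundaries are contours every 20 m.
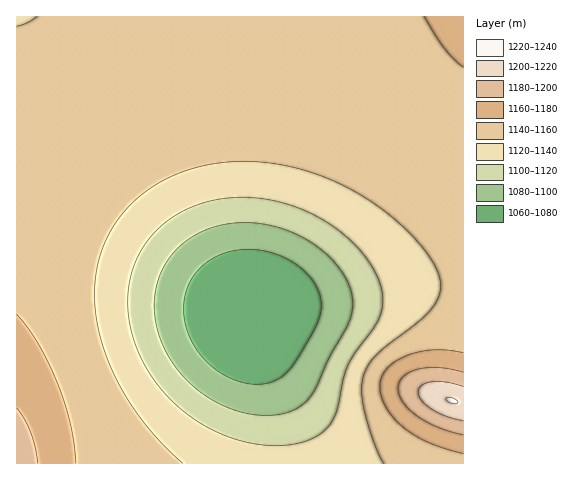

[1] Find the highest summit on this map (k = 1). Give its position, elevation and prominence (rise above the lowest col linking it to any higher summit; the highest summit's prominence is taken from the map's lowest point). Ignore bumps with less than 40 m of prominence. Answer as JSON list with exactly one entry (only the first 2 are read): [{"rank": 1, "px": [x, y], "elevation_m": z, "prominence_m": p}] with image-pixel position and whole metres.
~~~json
[{"rank": 1, "px": [452, 400], "elevation_m": 1221, "prominence_m": 157}]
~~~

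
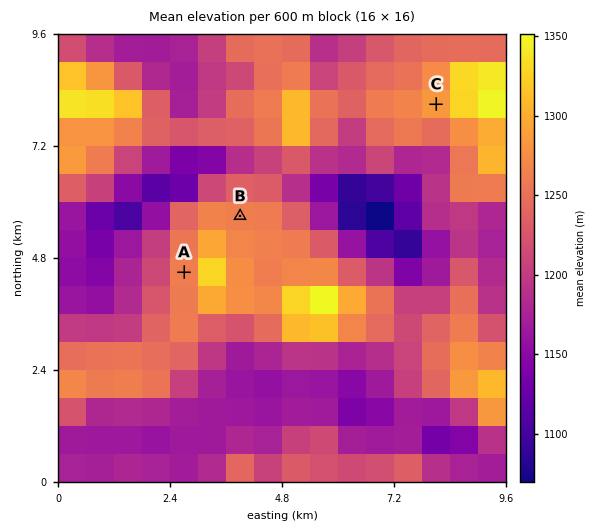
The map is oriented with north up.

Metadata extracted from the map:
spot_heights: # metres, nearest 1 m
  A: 1260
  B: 1265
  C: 1283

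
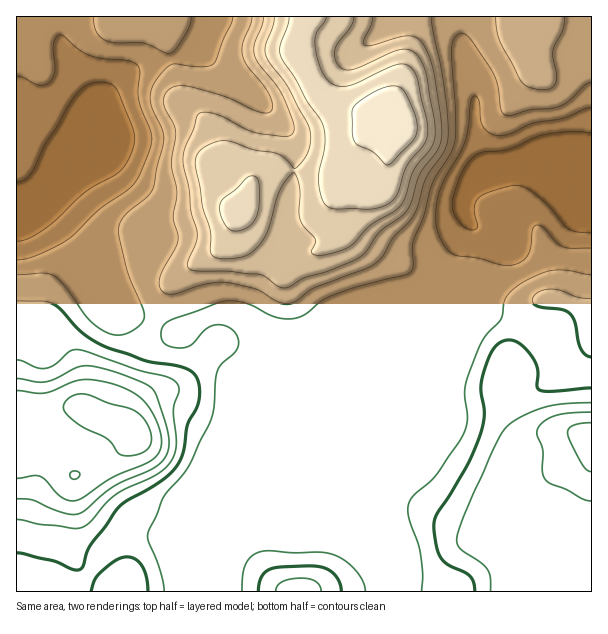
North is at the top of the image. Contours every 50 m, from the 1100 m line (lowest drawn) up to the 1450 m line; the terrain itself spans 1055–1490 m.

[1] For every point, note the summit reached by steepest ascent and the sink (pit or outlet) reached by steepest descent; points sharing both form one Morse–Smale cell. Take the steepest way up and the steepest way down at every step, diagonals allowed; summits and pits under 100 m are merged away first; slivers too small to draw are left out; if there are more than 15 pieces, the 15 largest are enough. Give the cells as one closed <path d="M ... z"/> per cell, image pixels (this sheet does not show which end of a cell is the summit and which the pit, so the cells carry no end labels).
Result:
<path d="M591 16l-289 0-6 23 0 14 20 37 19 16 40 9 19 8-17 7-15 9-10 13-8 16-8 7-27-1-22-5-12 0-15 6-8 10-6 19-8 9-10 27-12 12-34 20-13 13-9 17-8 21 16 8 8 1 30-14 15-5 10 0 17 7 34 34 9-4 33-1 30-12 53 0 24 5 15-5 5-5 5-12-5-26 1-33 17-34-7-24 7-18 10-11 9-5 31-6 27 0 8 3 22 24 11 6 5-1z"/><path d="M546 163l-27 0-36 7-11 10-9 17-1 10 7 15 0 5-13 25-5 17 0 25 5 20-2 12-3 6-13 13-62 152 0 13 6 21 0 17 6 16 1 28 203-1 0-394-16-7-22-24z"/><path d="M300 16l-284 1 0 196 8 1 14-9 6-1 47 50 25 56 36 14 17-39 13-13 34-20 12-12 7-21 11-15 6-19 8-10 15-6 61 6 8-7 8-16 10-13 15-9 17-7-19-8-40-9-19-16-20-37 0-14 5-15z"/><path d="M231 313l-10 0-15 5-30 14-23-8-20 36-6 20-7 15-4 12 0 12 3 3-18-6-17-8-15 0-19 7-15 0-14-5-5 1 1 181 174 0 1-11-8-32 10-13 21-20 27-20 40-16 36-22 118-116-29-5-53 0-30 12-33 1-9 4-34-34z"/><path d="M440 340l-6 3-116 115-36 22-40 16-27 20-21 20-10 13 8 43 196-1 0-27-6-16 0-17-6-21 0-13z"/><path d="M44 204l-6 1-14 9-8 1 0 195 19 5 15 0 19-7 15 0 17 8 16 5-1-14 4-12 7-15 6-20 19-36-5-4-32-11-24-55z"/>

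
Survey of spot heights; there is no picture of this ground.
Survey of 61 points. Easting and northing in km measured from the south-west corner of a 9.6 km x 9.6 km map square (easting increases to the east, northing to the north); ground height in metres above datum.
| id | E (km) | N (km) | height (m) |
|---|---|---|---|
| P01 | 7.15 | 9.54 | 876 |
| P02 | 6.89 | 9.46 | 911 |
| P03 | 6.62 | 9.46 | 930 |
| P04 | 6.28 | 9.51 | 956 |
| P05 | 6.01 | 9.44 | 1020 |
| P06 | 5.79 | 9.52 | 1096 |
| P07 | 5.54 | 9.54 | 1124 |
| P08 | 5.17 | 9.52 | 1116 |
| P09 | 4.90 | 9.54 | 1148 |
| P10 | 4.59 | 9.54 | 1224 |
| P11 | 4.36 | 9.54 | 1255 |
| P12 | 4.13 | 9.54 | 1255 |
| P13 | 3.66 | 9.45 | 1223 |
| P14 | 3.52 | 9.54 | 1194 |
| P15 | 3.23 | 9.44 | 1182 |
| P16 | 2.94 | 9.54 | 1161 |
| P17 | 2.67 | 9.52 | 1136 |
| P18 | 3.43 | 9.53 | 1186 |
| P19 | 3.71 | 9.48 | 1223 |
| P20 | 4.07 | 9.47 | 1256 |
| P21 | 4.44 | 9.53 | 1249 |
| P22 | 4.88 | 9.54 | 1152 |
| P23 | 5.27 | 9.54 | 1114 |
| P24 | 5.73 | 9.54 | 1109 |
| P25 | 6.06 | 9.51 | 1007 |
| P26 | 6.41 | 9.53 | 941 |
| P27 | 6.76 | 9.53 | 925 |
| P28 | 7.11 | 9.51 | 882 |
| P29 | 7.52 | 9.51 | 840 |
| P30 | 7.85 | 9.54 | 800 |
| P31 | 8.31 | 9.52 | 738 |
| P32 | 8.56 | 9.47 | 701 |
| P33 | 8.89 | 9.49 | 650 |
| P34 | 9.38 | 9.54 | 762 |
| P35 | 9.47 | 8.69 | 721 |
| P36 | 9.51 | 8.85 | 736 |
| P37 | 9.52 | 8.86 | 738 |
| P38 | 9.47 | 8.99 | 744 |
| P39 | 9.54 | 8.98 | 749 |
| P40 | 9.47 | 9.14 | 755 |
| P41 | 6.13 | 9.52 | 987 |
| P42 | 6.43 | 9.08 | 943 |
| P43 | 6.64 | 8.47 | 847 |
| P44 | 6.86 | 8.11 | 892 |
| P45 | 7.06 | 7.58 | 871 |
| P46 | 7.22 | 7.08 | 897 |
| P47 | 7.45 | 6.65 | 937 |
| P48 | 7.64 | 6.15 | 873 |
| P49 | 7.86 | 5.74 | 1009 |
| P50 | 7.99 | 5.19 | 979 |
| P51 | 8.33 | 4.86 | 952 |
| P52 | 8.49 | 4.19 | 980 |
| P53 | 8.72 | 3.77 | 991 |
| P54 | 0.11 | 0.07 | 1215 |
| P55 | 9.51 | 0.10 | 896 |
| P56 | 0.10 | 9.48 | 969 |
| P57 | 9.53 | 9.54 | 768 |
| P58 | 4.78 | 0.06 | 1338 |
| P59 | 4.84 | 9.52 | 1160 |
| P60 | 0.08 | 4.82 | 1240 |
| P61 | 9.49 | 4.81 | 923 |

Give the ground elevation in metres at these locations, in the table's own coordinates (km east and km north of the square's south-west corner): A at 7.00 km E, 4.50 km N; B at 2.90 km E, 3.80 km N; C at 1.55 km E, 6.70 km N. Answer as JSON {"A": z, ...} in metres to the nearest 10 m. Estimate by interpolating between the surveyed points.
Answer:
{"A": 1060, "B": 1120, "C": 1200}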